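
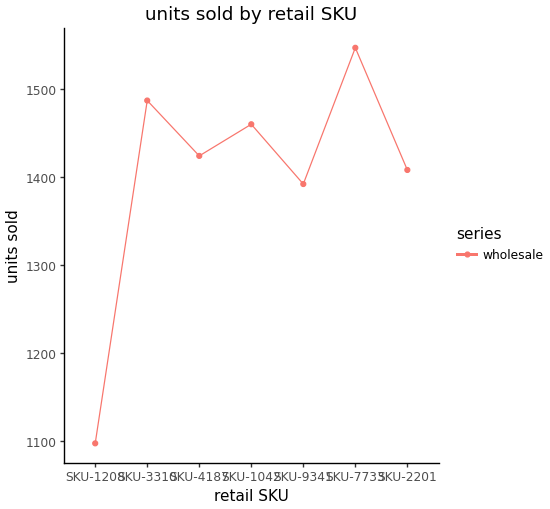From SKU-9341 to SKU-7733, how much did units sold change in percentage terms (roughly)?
≈ +10.7%

SKU-9341 ≈ 1400, SKU-7733 ≈ 1550; (1550 − 1400) / 1400 ≈ +10.7%.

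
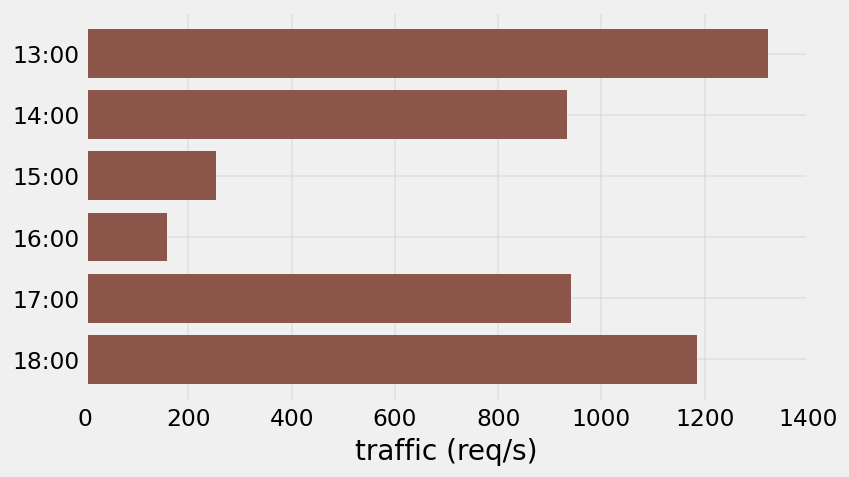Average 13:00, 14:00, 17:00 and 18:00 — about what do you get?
(1400 + 1000 + 1000 + 1200) / 4 ≈ 1150.

≈ 1150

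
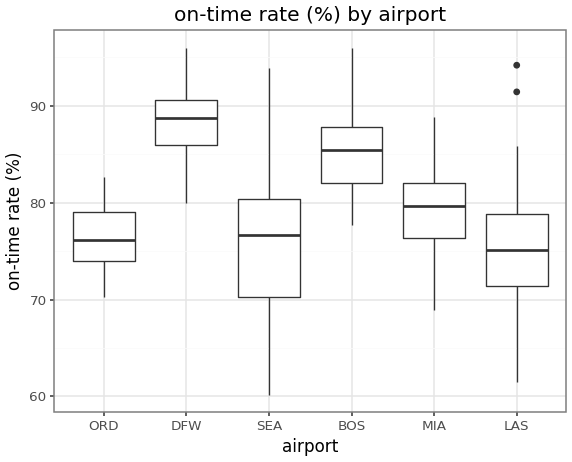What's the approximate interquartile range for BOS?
≈ 6

Q3 ≈ 88, Q1 ≈ 82; IQR ≈ 6.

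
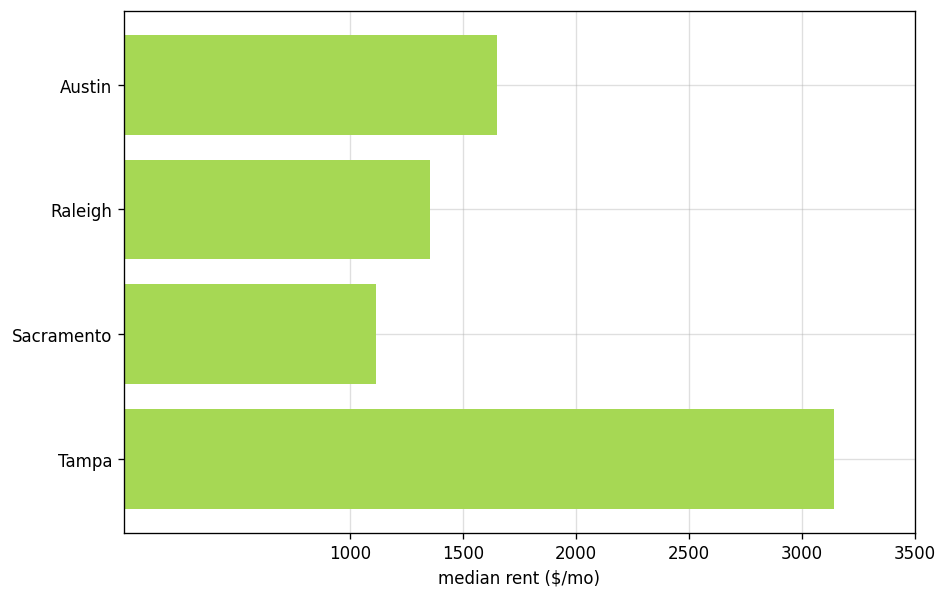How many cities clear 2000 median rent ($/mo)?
Above 2000: Tampa.

1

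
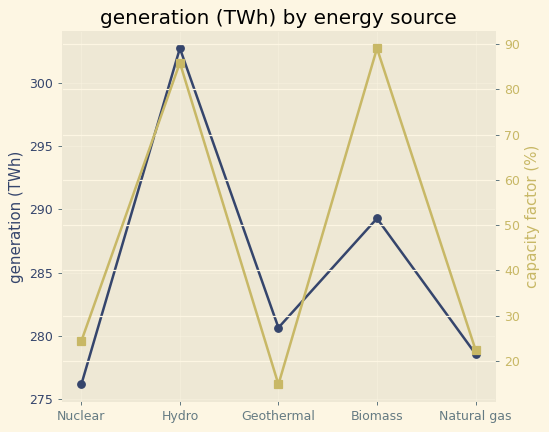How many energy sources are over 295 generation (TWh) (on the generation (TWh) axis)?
Above 295: Hydro.

1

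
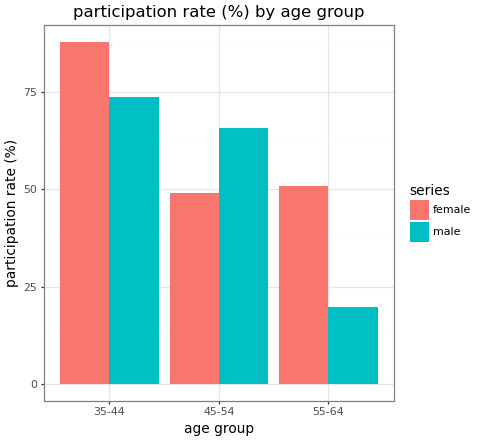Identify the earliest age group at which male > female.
45-54

35-44: male ≈ 70 vs female ≈ 90 (not yet); 45-54: male ≈ 70 vs female ≈ 50 (first crossover).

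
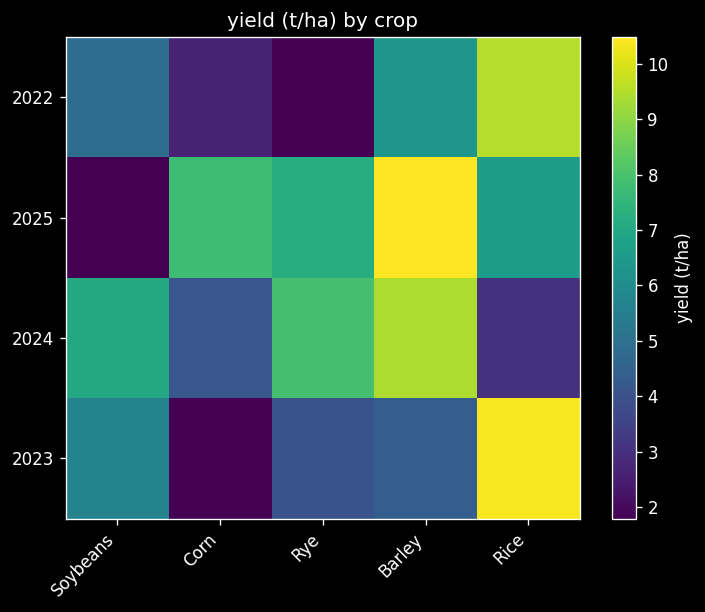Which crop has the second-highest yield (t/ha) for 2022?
Barley

Top 3 for 2022: Rice ≈ 10, Barley ≈ 6, Soybeans ≈ 5.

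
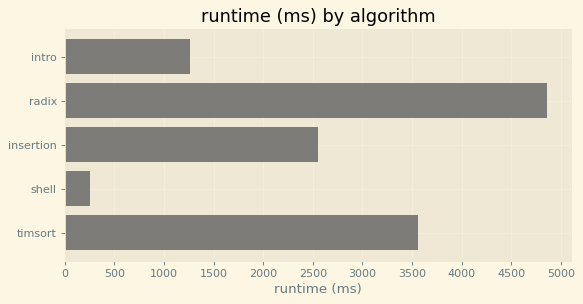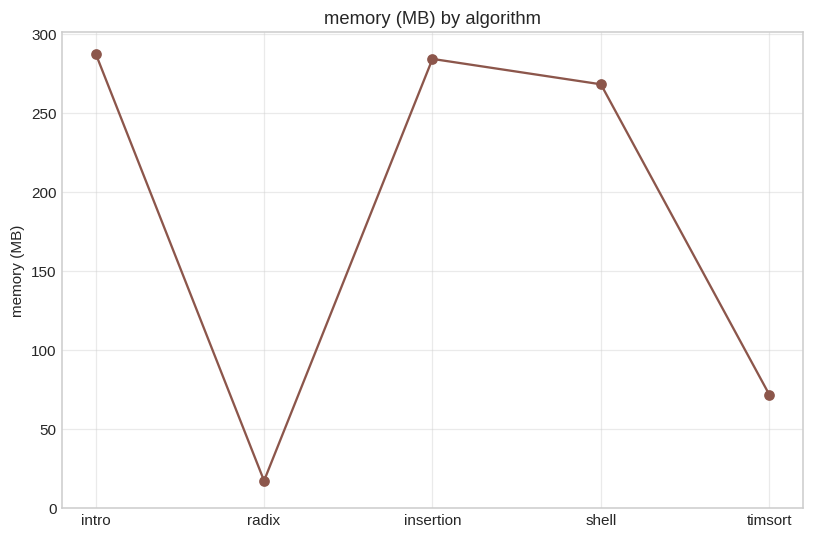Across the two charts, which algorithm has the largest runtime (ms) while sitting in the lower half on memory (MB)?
radix

Chart 2 median memory (MB) ≈ 250; below-median algorithms: radix, timsort. Among those, radix has the highest runtime (ms) (≈ 5000).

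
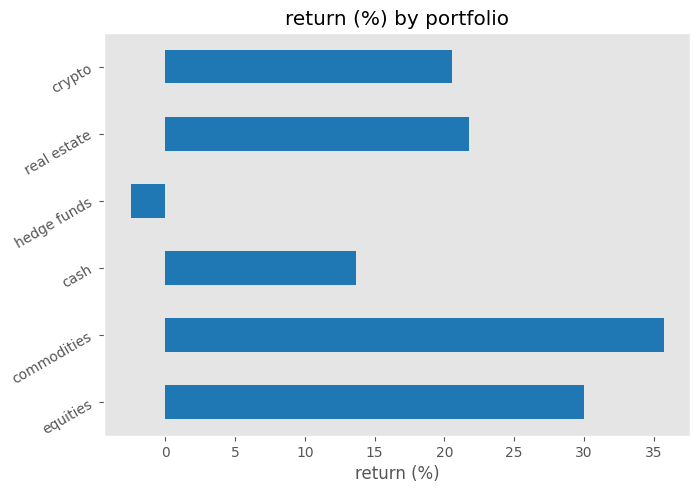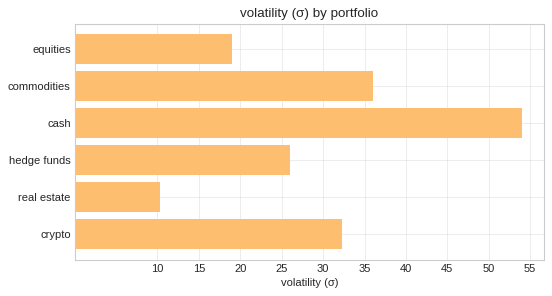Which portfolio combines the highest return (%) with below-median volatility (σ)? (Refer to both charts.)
Chart 2 median volatility (σ) ≈ 30; below-median portfolios: equities, hedge funds, real estate. Among those, equities has the highest return (%) (≈ 30).

equities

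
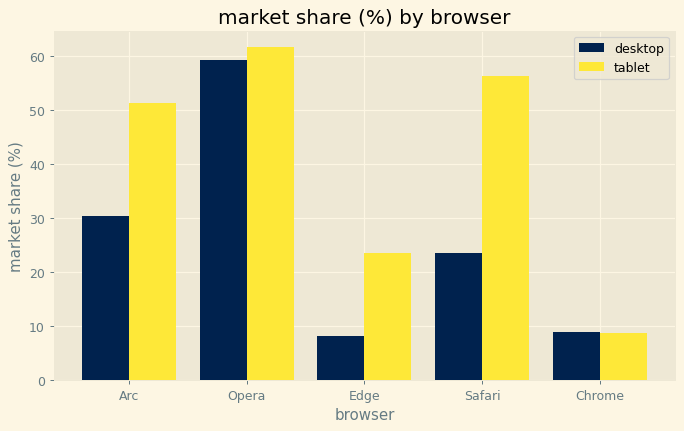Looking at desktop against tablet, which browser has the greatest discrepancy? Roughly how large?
Safari: desktop ≈ 20, tablet ≈ 60 → gap ≈ 40. Next-largest (Arc) is only ≈ 20.

Safari, ≈ 40 %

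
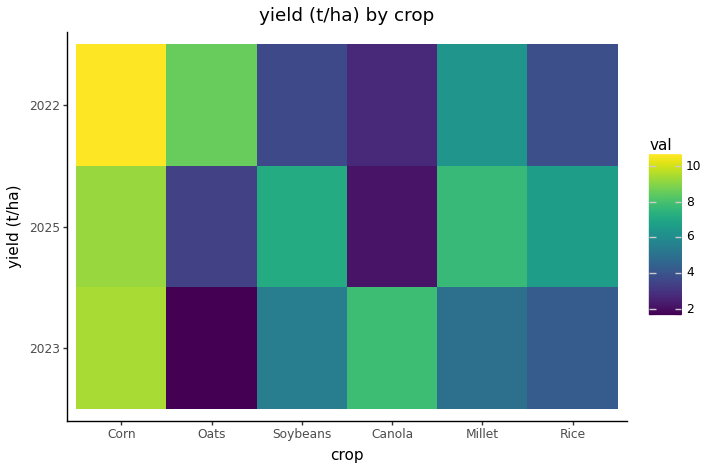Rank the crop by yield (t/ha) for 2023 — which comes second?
Top 3 for 2023: Corn ≈ 9, Canola ≈ 8, Soybeans ≈ 5.

Canola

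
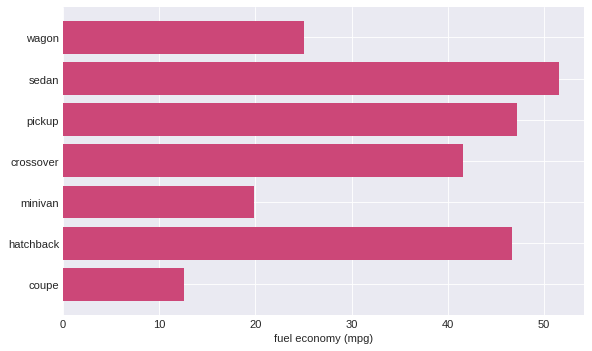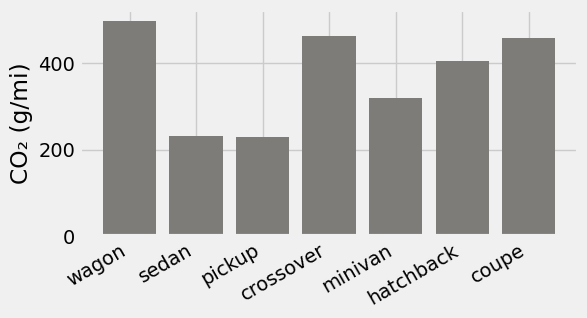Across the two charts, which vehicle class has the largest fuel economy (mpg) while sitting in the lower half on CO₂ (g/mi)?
Chart 2 median CO₂ (g/mi) ≈ 400; below-median vehicle classes: sedan, pickup, minivan. Among those, sedan has the highest fuel economy (mpg) (≈ 50).

sedan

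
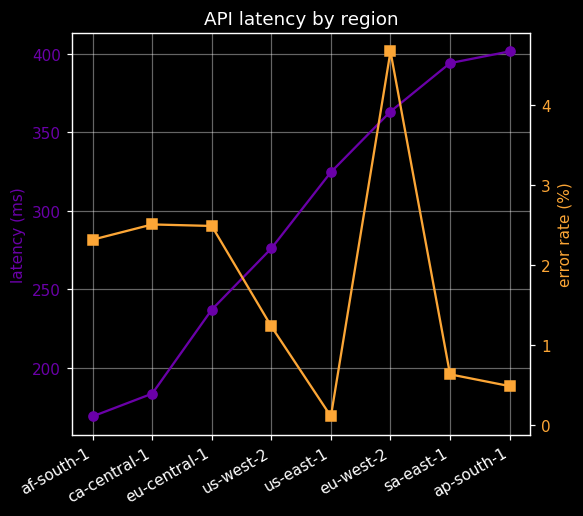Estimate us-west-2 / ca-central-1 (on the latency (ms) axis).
us-west-2 ≈ 280, ca-central-1 ≈ 180; 280/180 ≈ 1.56.

≈ 1.56×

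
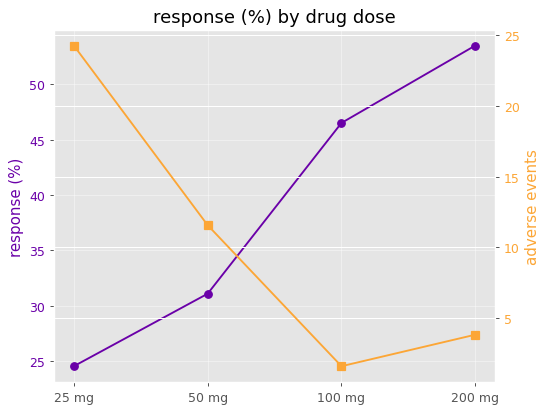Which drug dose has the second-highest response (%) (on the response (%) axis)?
Top 3 (on the response (%) axis): 200 mg ≈ 55, 100 mg ≈ 45, 50 mg ≈ 30.

100 mg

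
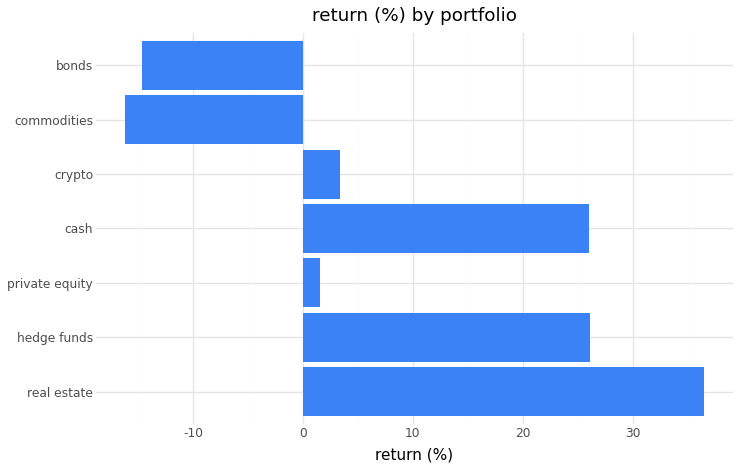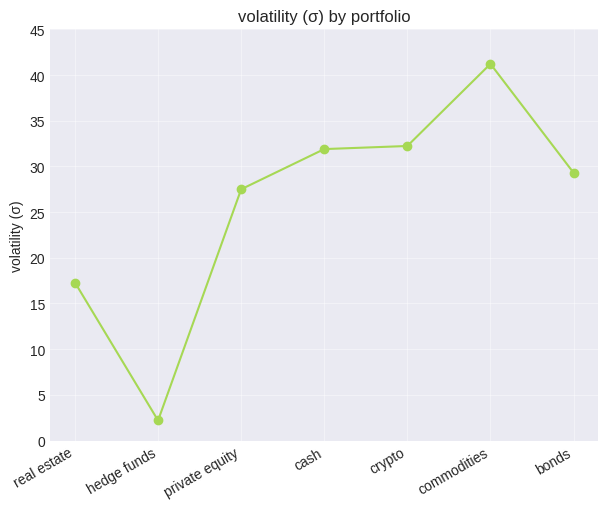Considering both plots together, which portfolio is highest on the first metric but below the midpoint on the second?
real estate

Chart 2 median volatility (σ) ≈ 30; below-median portfolios: real estate, hedge funds, private equity. Among those, real estate has the highest return (%) (≈ 35).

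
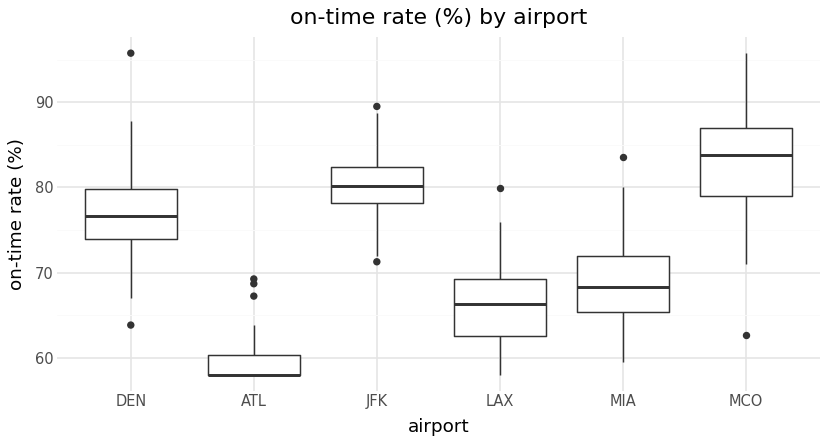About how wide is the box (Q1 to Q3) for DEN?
≈ 6

Q3 ≈ 80, Q1 ≈ 74; IQR ≈ 6.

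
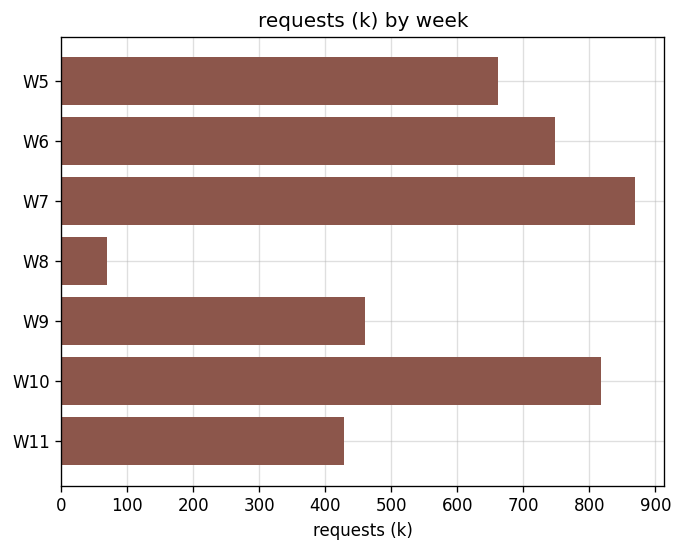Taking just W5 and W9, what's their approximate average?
≈ 600

(700 + 500) / 2 ≈ 600.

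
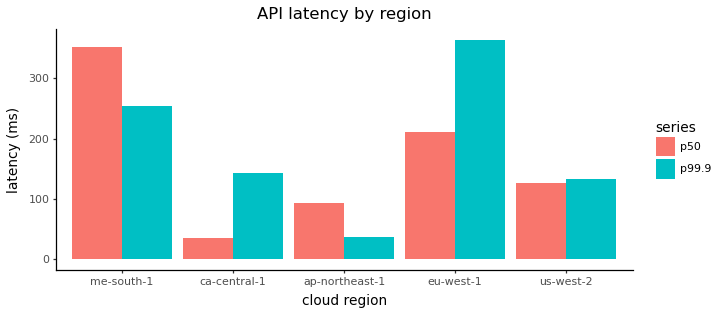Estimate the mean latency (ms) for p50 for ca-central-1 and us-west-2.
(50 + 150) / 2 ≈ 100.

≈ 100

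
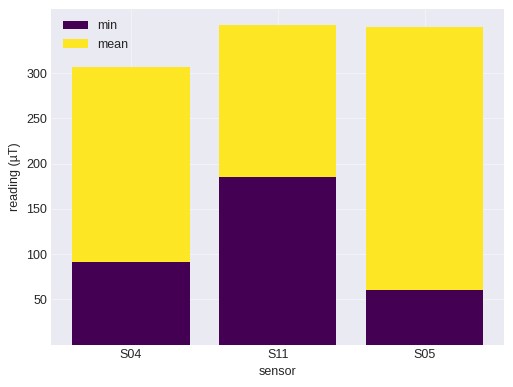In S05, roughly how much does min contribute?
min top ≈ 50, bottom ≈ 0; segment ≈ 50.

≈ 50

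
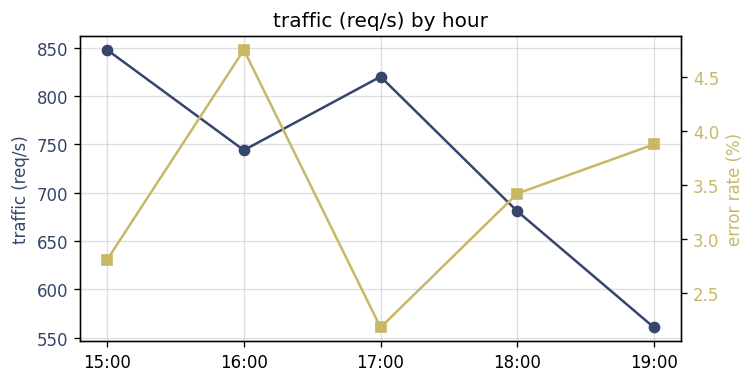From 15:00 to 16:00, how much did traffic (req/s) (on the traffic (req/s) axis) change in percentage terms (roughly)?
≈ -11.8%

15:00 ≈ 850, 16:00 ≈ 750; (750 − 850) / 850 ≈ -11.8%.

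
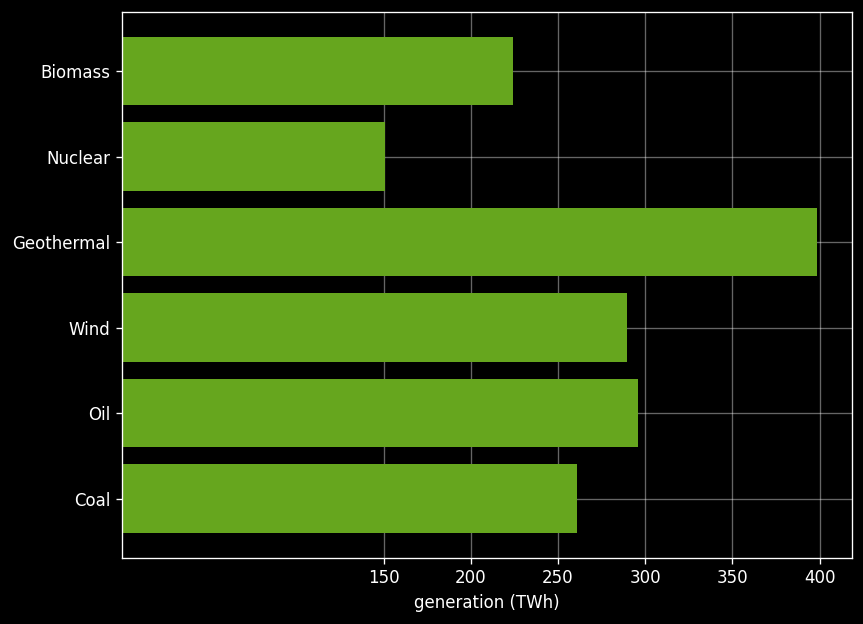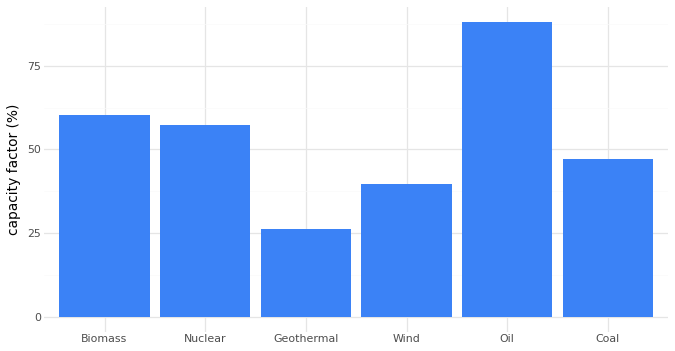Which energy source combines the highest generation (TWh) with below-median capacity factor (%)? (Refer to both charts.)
Chart 2 median capacity factor (%) ≈ 50; below-median energy sources: Geothermal, Wind, Coal. Among those, Geothermal has the highest generation (TWh) (≈ 400).

Geothermal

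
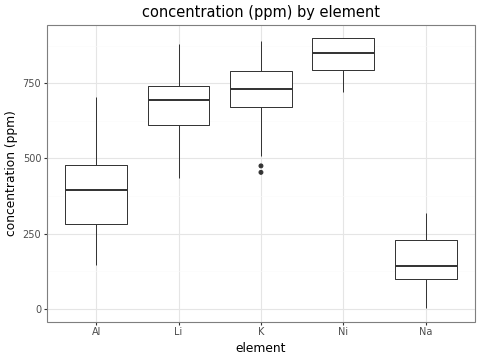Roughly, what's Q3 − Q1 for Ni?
Q3 ≈ 900, Q1 ≈ 800; IQR ≈ 100.

≈ 100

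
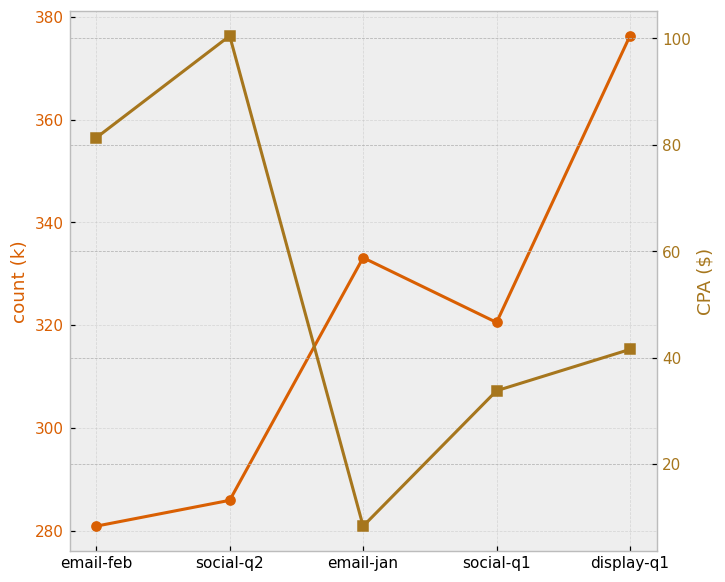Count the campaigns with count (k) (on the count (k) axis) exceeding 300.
Above 300: email-jan, social-q1, display-q1.

3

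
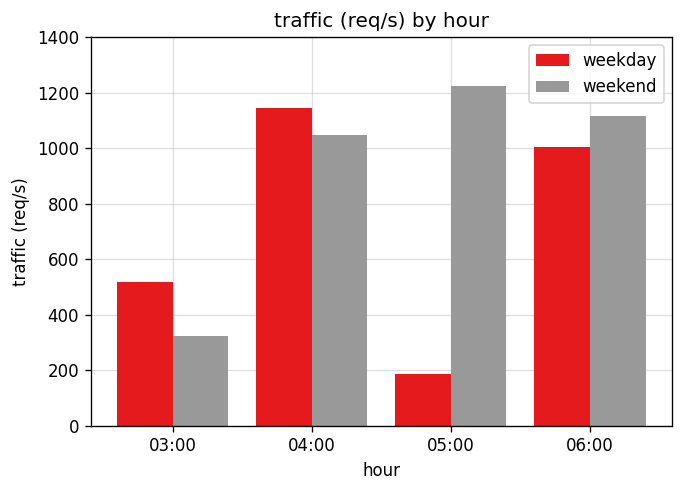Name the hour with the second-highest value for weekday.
Top 3 for weekday: 04:00 ≈ 1200, 06:00 ≈ 1000, 03:00 ≈ 600.

06:00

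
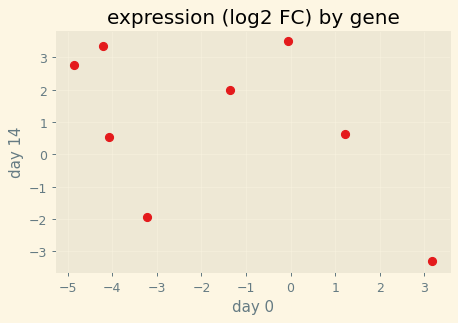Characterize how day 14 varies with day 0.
Points are negatively correlated; moderate (|r| ≈ 0.5).

negative, moderate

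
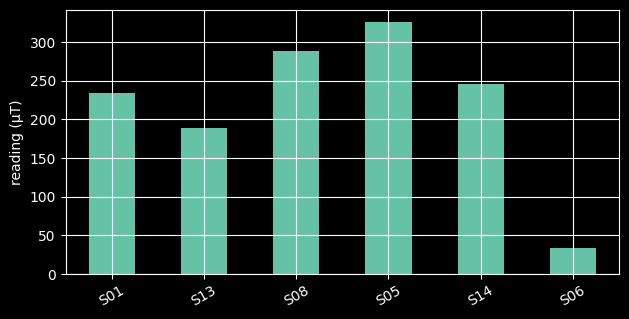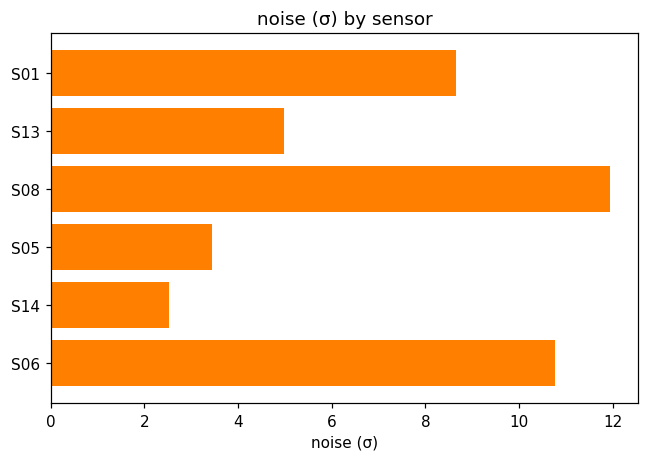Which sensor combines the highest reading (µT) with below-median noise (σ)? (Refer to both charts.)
S05

Chart 2 median noise (σ) ≈ 6; below-median sensors: S13, S05, S14. Among those, S05 has the highest reading (µT) (≈ 350).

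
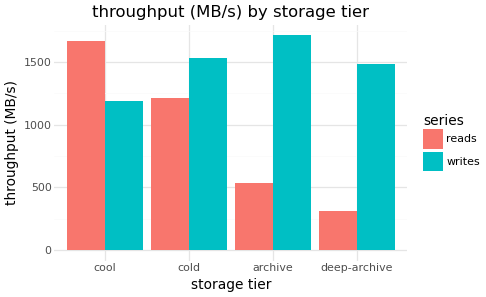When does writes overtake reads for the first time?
cool: writes ≈ 1200 vs reads ≈ 1600 (not yet); cold: writes ≈ 1600 vs reads ≈ 1200 (first crossover).

cold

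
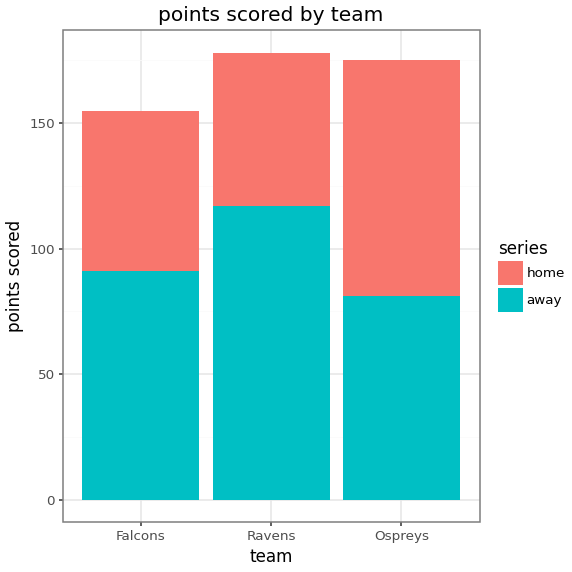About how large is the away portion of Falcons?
≈ 100

away top ≈ 100, bottom ≈ 0; segment ≈ 100.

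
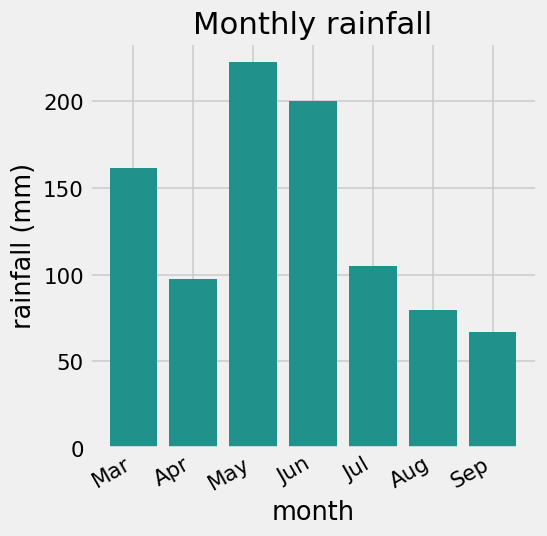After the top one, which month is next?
Top 3: May ≈ 220, Jun ≈ 200, Mar ≈ 160.

Jun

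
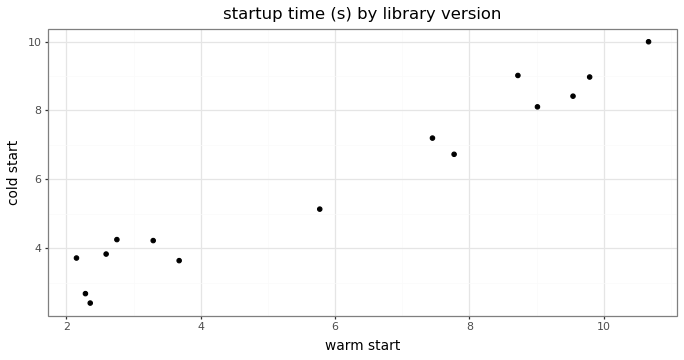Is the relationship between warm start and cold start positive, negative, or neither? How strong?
Points are positively correlated; strong (|r| ≈ 1.0).

positive, strong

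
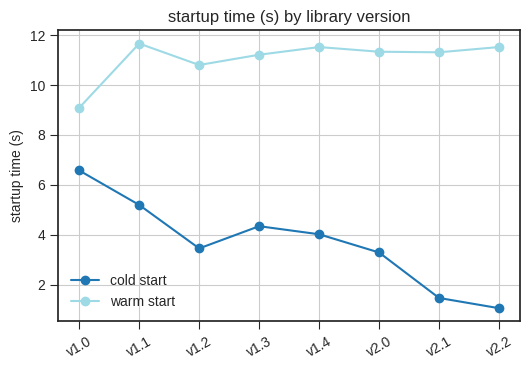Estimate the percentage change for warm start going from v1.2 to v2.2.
v1.2 ≈ 11, v2.2 ≈ 12; (12 − 11) / 11 ≈ +9.1%.

≈ +9.1%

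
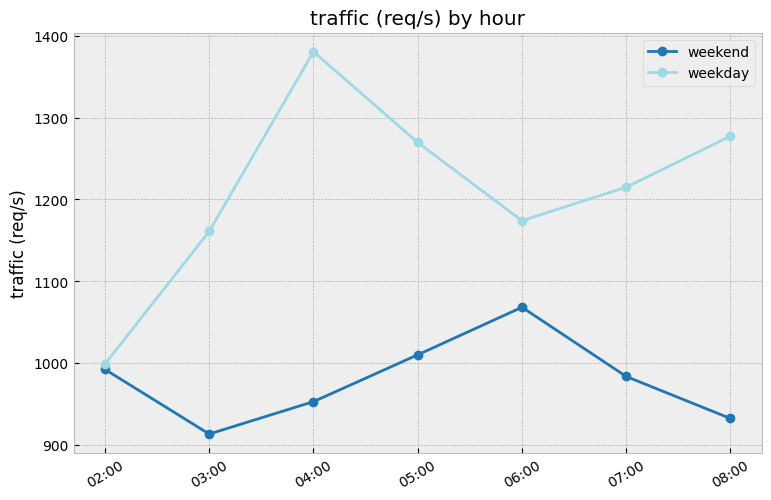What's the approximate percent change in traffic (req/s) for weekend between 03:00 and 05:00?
≈ +11.1%

03:00 ≈ 900, 05:00 ≈ 1000; (1000 − 900) / 900 ≈ +11.1%.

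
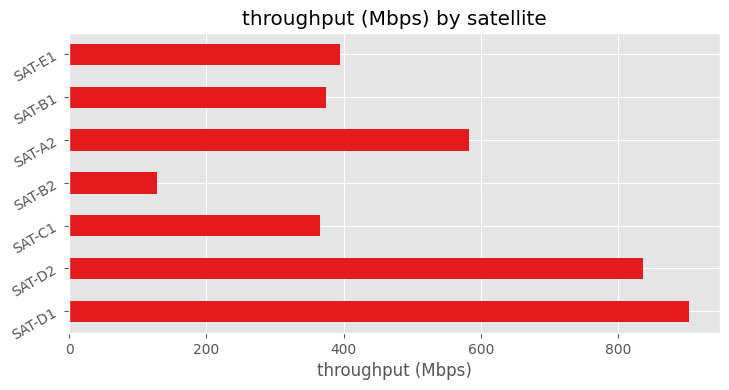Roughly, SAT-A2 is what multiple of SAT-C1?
SAT-A2 ≈ 600, SAT-C1 ≈ 400; 600/400 ≈ 1.5.

≈ 1.5×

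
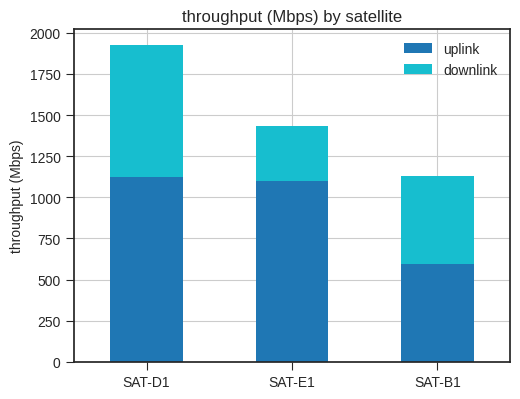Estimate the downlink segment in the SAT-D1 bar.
downlink top ≈ 2000, bottom ≈ 1200; segment ≈ 800.

≈ 800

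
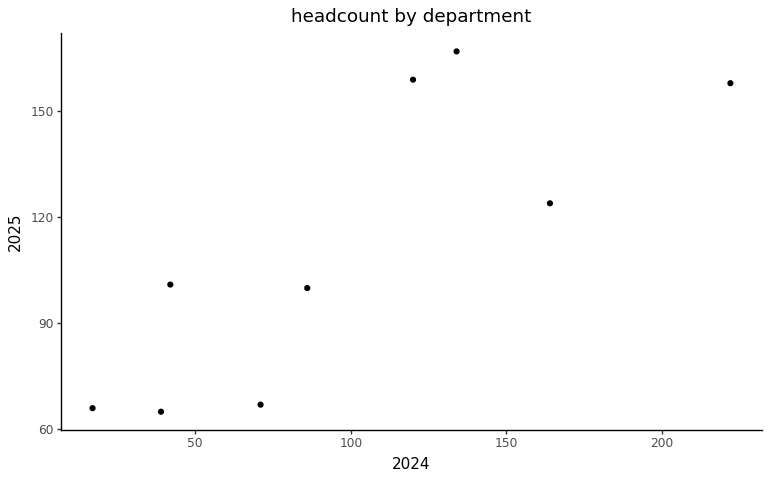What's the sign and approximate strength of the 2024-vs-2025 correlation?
Points are positively correlated; strong (|r| ≈ 0.8).

positive, strong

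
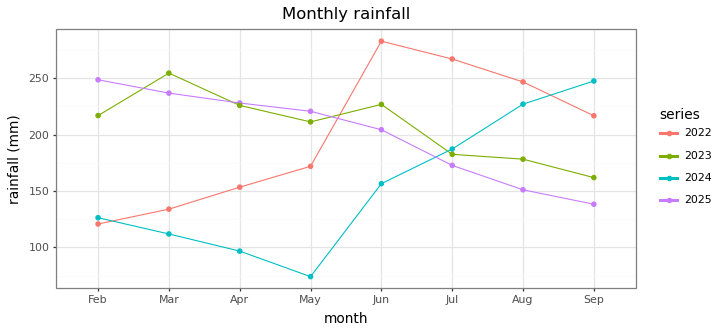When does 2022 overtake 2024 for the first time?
Feb: 2022 ≈ 120 vs 2024 ≈ 120 (not yet); Mar: 2022 ≈ 140 vs 2024 ≈ 120 (first crossover).

Mar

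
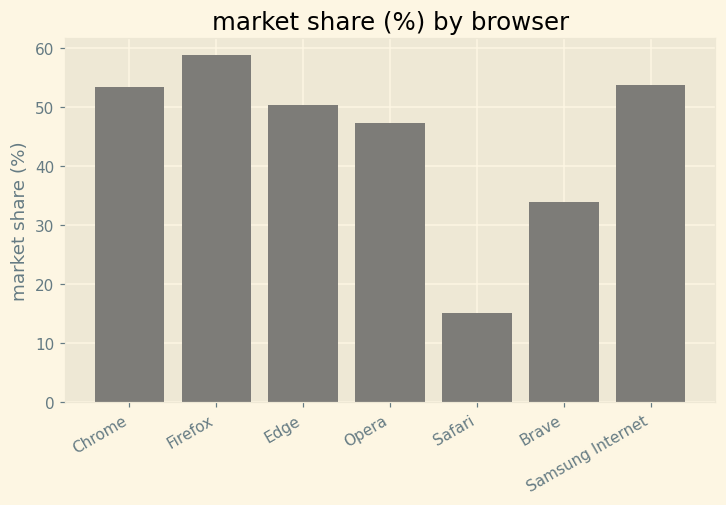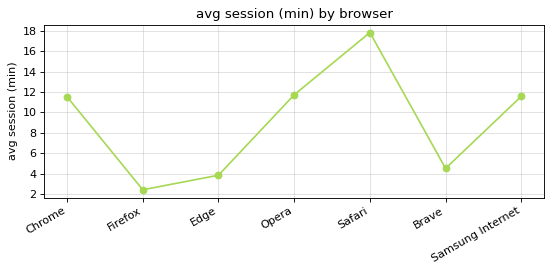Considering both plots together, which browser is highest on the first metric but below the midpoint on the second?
Firefox

Chart 2 median avg session (min) ≈ 12; below-median browsers: Firefox, Edge, Brave. Among those, Firefox has the highest market share (%) (≈ 60).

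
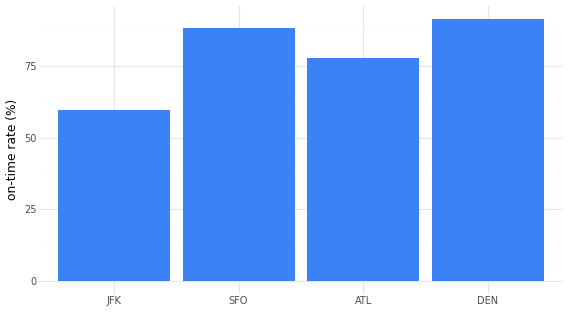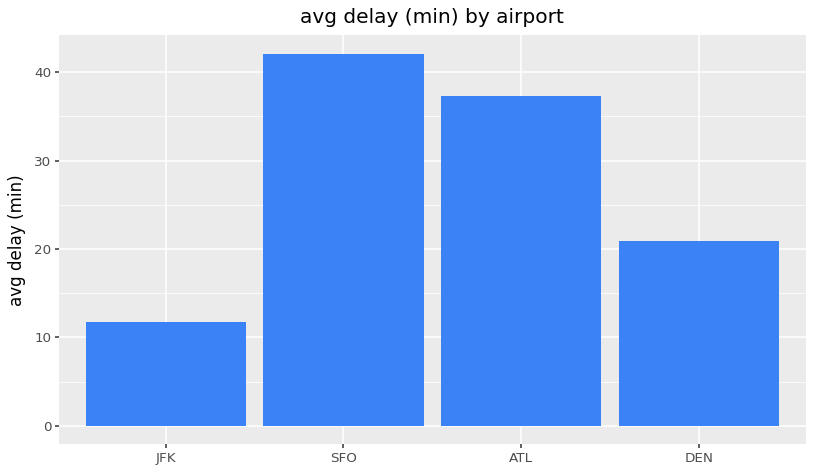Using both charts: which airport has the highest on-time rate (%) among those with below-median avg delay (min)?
Chart 2 median avg delay (min) ≈ 30; below-median airports: JFK, DEN. Among those, DEN has the highest on-time rate (%) (≈ 90).

DEN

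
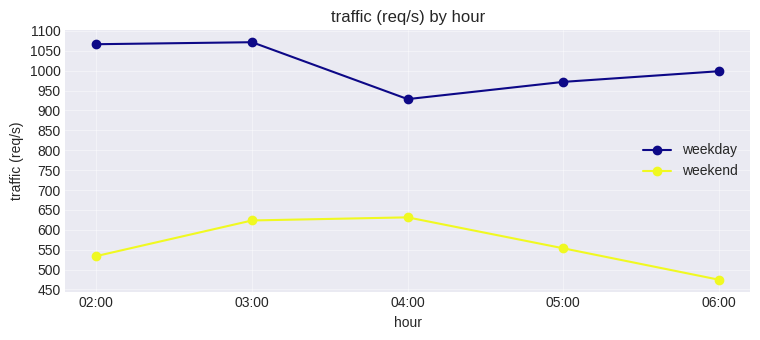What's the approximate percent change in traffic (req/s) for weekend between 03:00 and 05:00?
03:00 ≈ 600, 05:00 ≈ 550; (550 − 600) / 600 ≈ -8.3%.

≈ -8.3%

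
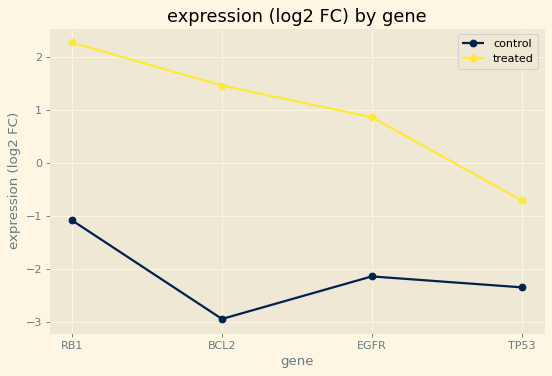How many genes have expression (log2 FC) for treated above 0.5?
Above 0.5: RB1, BCL2, EGFR.

3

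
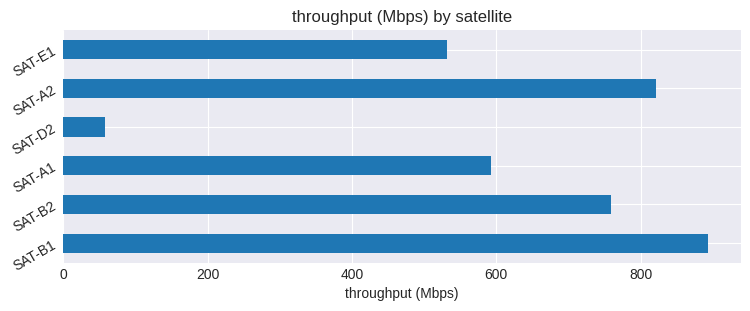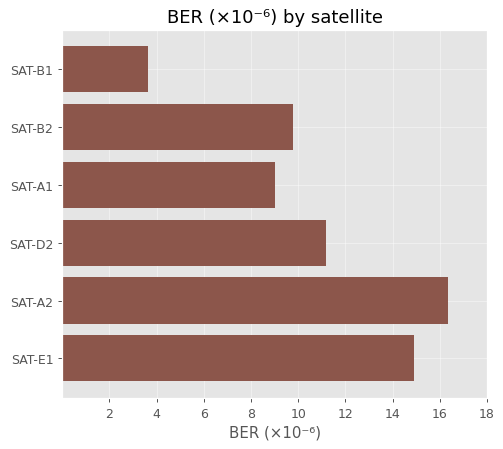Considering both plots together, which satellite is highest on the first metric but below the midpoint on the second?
SAT-B1

Chart 2 median BER (×10⁻⁶) ≈ 10; below-median satellites: SAT-B1, SAT-B2, SAT-A1. Among those, SAT-B1 has the highest throughput (Mbps) (≈ 900).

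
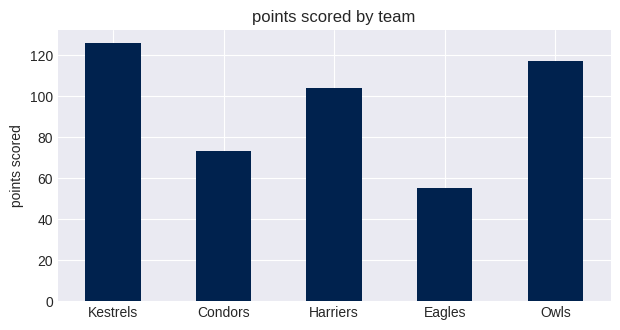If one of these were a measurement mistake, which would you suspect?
Eagles

Eagles ≈ 60; the rest sit between ≈ 80 and ≈ 120.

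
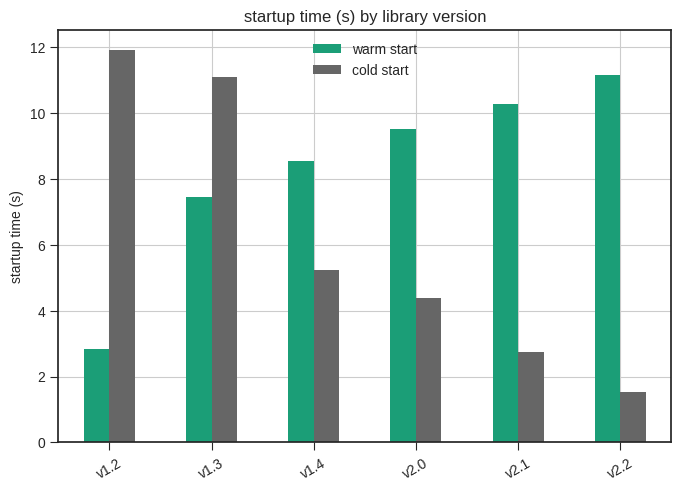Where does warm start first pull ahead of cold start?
v1.4

v1.3: warm start ≈ 7 vs cold start ≈ 11 (not yet); v1.4: warm start ≈ 9 vs cold start ≈ 5 (first crossover).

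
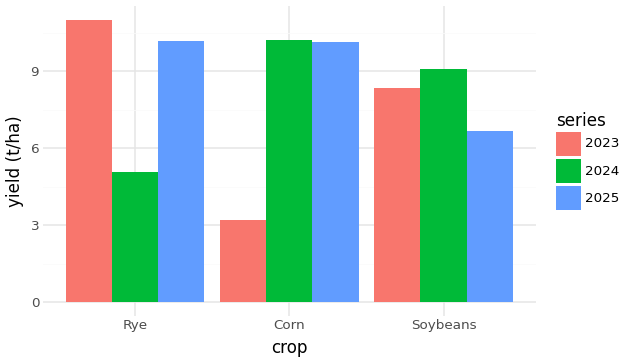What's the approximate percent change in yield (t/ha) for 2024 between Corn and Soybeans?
Corn ≈ 10, Soybeans ≈ 9; (9 − 10) / 10 ≈ -10%.

≈ -10%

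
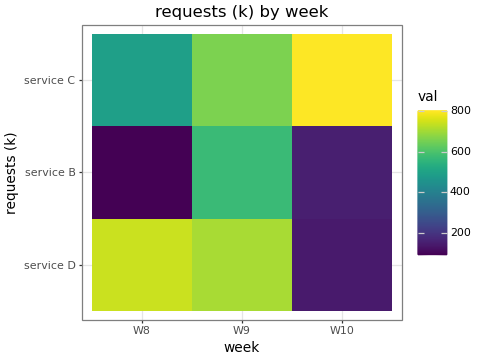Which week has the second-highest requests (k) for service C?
Top 3 for service C: W10 ≈ 800, W9 ≈ 700, W8 ≈ 500.

W9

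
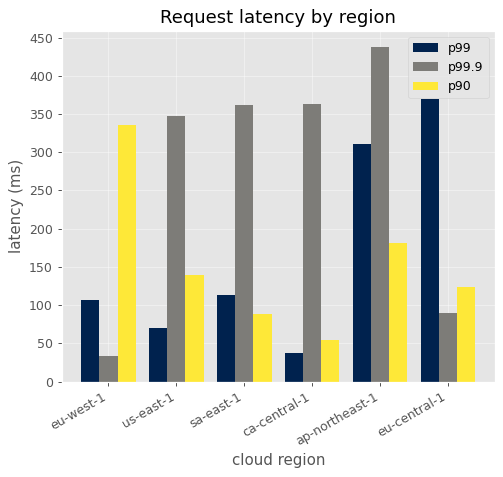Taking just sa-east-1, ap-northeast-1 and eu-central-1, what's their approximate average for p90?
≈ 133

(100 + 200 + 100) / 3 ≈ 133.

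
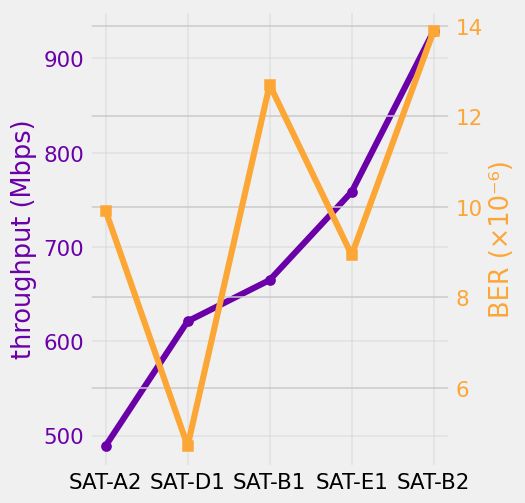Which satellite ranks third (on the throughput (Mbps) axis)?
Top 4 (on the throughput (Mbps) axis): SAT-B2 ≈ 950, SAT-E1 ≈ 750, SAT-B1 ≈ 650, SAT-D1 ≈ 600.

SAT-B1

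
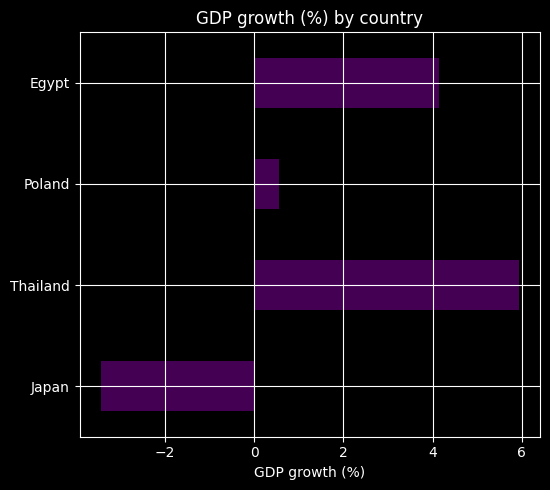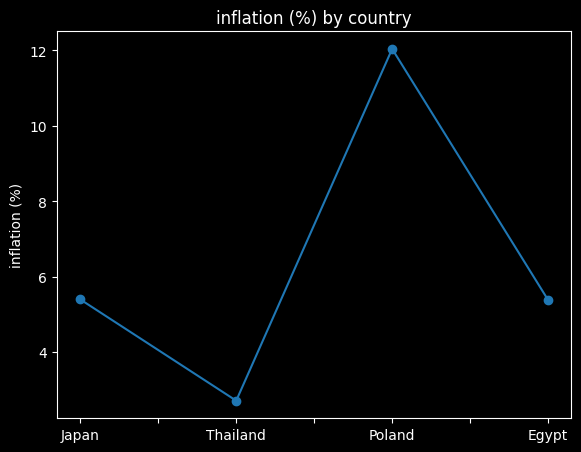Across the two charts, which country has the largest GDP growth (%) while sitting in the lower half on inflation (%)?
Thailand

Chart 2 median inflation (%) ≈ 6; below-median countries: Thailand, Egypt. Among those, Thailand has the highest GDP growth (%) (≈ 6).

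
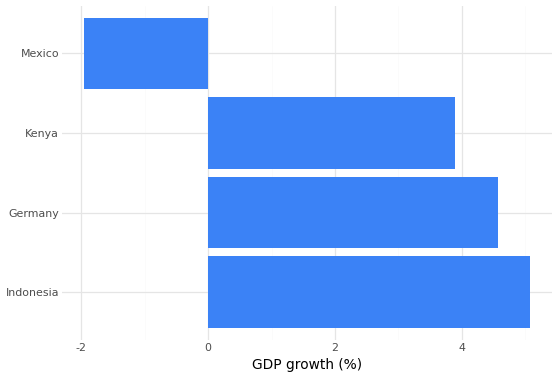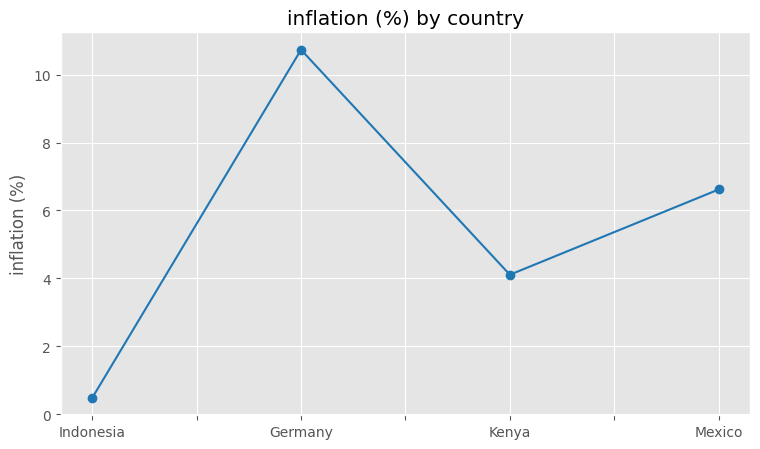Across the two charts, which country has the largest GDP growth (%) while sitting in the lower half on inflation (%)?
Indonesia

Chart 2 median inflation (%) ≈ 5; below-median countries: Indonesia, Kenya. Among those, Indonesia has the highest GDP growth (%) (≈ 5).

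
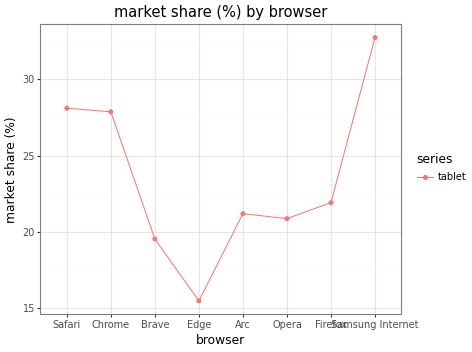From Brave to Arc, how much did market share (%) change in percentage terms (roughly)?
≈ +10%

Brave ≈ 20, Arc ≈ 22; (22 − 20) / 20 ≈ +10%.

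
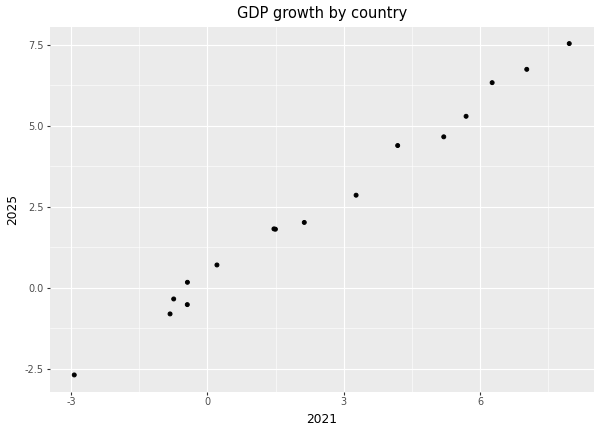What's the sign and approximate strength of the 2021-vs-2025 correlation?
positive, strong

Points are positively correlated; strong (|r| ≈ 1.0).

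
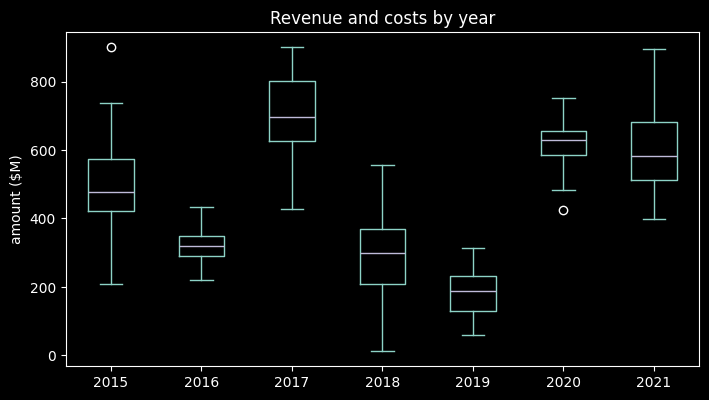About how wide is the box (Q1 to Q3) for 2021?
≈ 200

Q3 ≈ 700, Q1 ≈ 500; IQR ≈ 200.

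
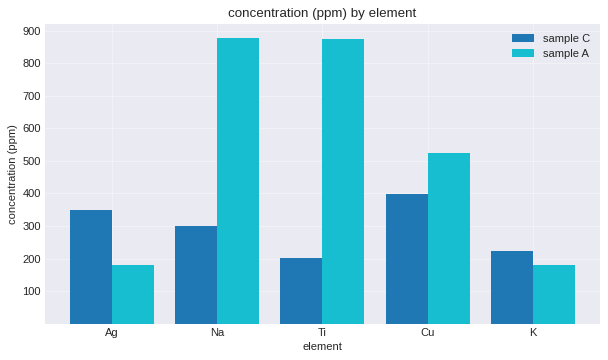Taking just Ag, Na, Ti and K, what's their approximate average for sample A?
≈ 550

(200 + 900 + 900 + 200) / 4 ≈ 550.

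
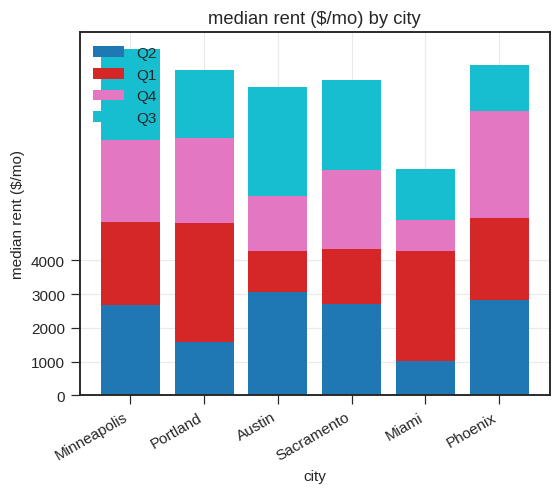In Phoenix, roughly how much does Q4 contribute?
≈ 3000

Q4 top ≈ 8000, bottom ≈ 5000; segment ≈ 3000.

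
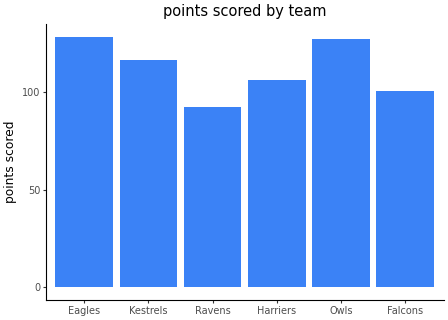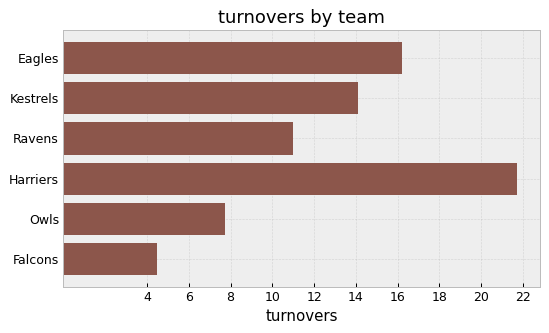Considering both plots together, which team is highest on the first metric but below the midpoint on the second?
Chart 2 median turnovers ≈ 12; below-median teams: Ravens, Owls, Falcons. Among those, Owls has the highest points scored (≈ 120).

Owls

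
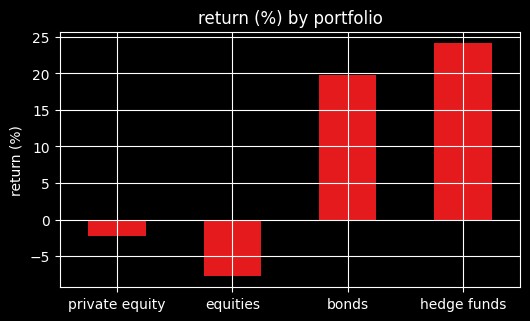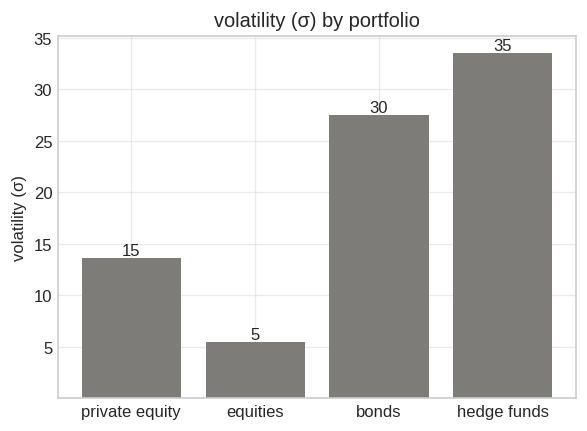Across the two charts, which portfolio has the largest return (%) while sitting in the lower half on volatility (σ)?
private equity

Chart 2 median volatility (σ) ≈ 20; below-median portfolios: private equity, equities. Among those, private equity has the highest return (%) (≈ 0).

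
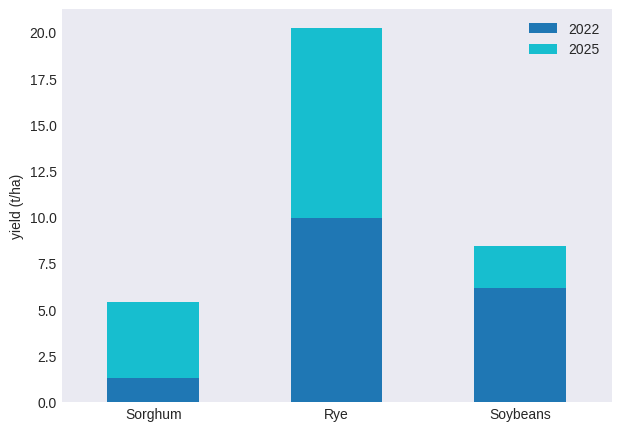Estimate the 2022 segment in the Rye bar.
≈ 10

2022 top ≈ 10, bottom ≈ 0; segment ≈ 10.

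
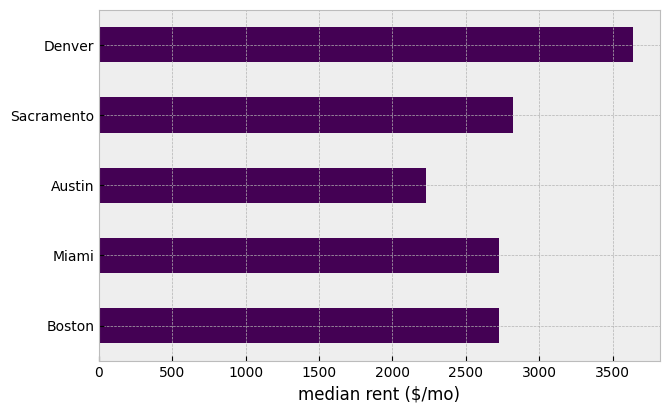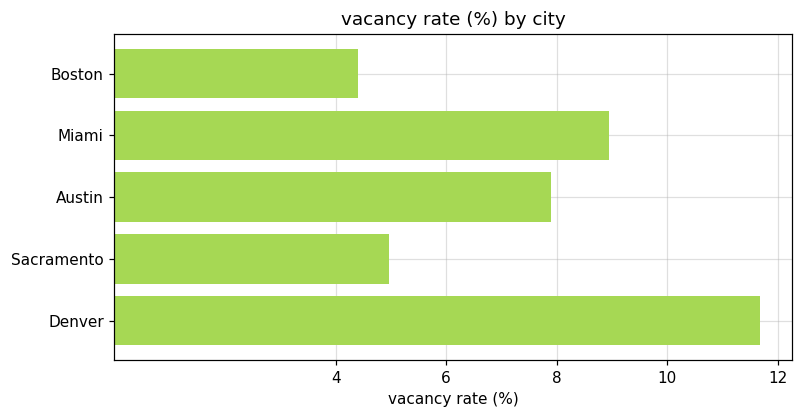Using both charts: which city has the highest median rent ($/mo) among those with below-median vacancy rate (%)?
Sacramento

Chart 2 median vacancy rate (%) ≈ 8; below-median cities: Boston, Sacramento. Among those, Sacramento has the highest median rent ($/mo) (≈ 3000).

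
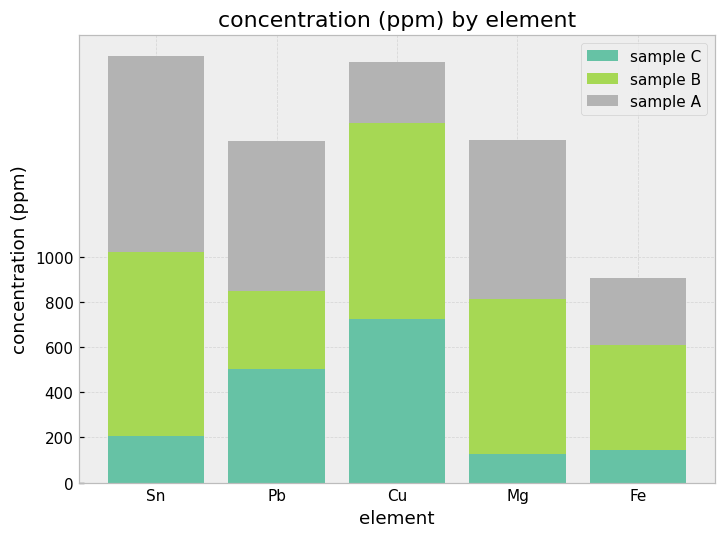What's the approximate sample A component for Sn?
≈ 800

sample A top ≈ 1800, bottom ≈ 1000; segment ≈ 800.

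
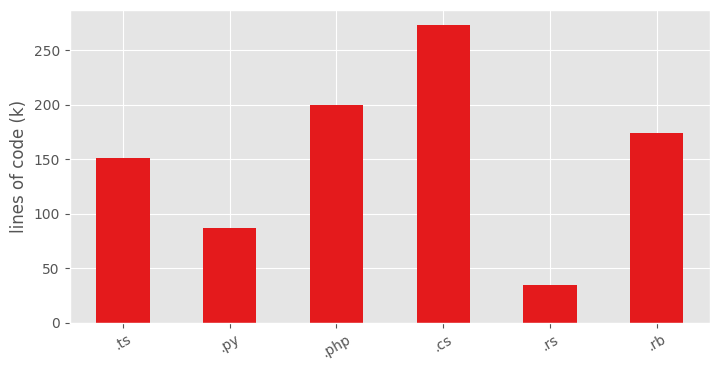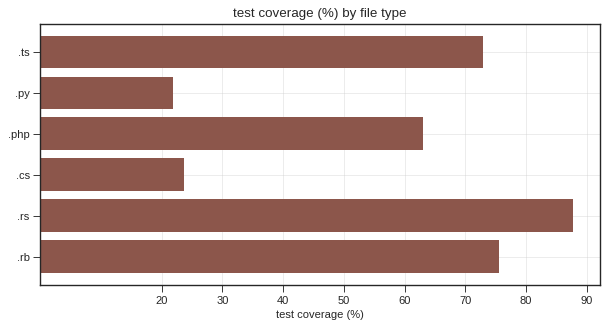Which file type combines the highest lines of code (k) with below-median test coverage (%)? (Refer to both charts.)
.cs

Chart 2 median test coverage (%) ≈ 70; below-median file types: .py, .php, .cs. Among those, .cs has the highest lines of code (k) (≈ 250).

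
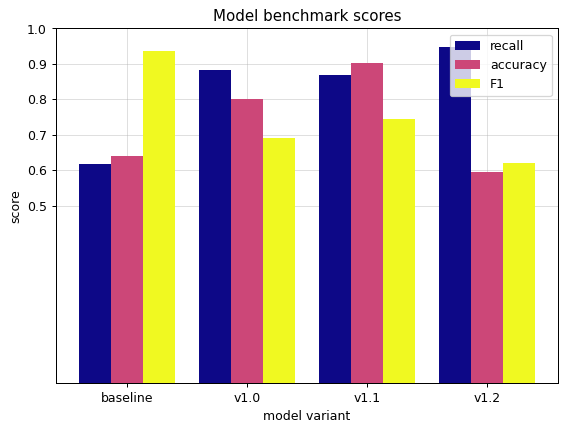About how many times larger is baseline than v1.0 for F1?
baseline ≈ 0.9, v1.0 ≈ 0.7; 0.9/0.7 ≈ 1.29.

≈ 1.29×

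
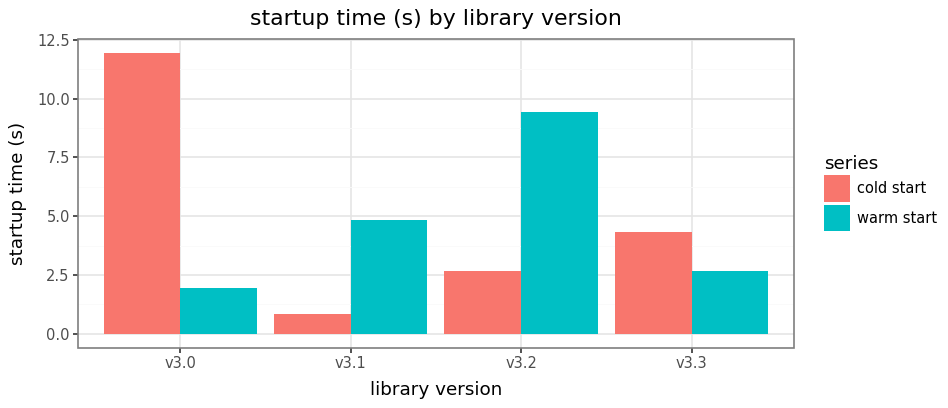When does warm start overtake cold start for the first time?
v3.1

v3.0: warm start ≈ 2 vs cold start ≈ 12 (not yet); v3.1: warm start ≈ 5 vs cold start ≈ 1 (first crossover).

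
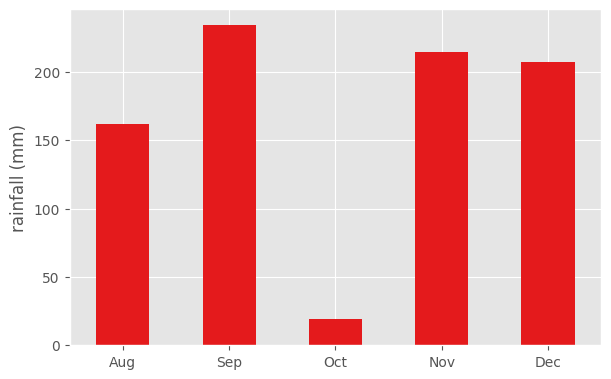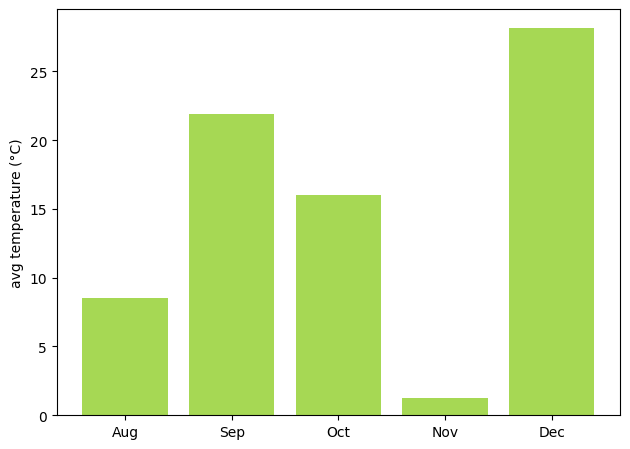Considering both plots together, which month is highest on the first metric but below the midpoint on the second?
Chart 2 median avg temperature (°C) ≈ 15; below-median months: Aug, Nov. Among those, Nov has the highest rainfall (mm) (≈ 225).

Nov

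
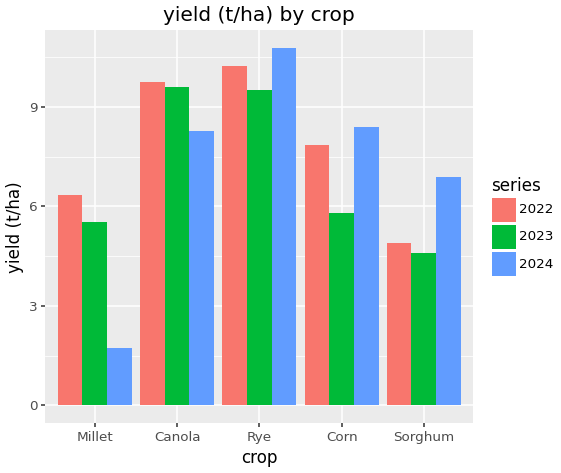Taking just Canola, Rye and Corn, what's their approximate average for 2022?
≈ 9

(10 + 10 + 8) / 3 ≈ 9.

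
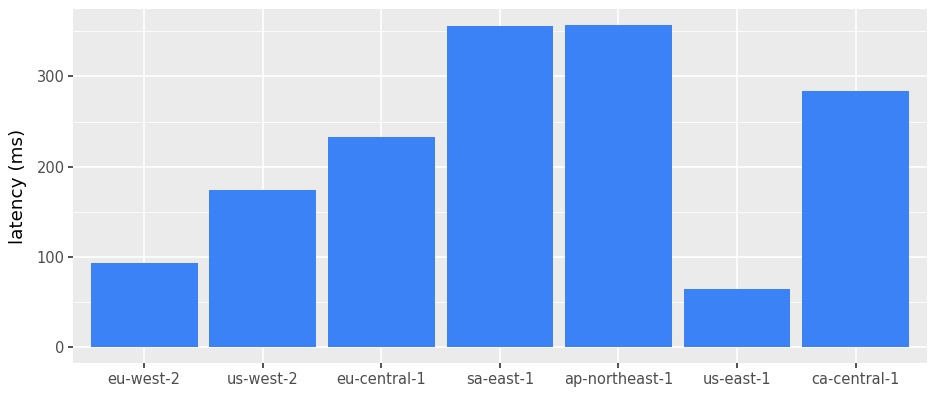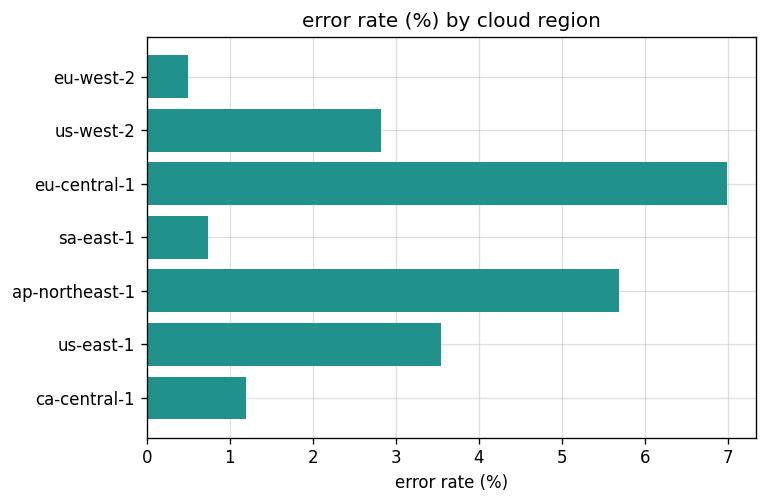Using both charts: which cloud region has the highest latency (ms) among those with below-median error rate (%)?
Chart 2 median error rate (%) ≈ 3; below-median cloud regions: eu-west-2, sa-east-1, ca-central-1. Among those, sa-east-1 has the highest latency (ms) (≈ 350).

sa-east-1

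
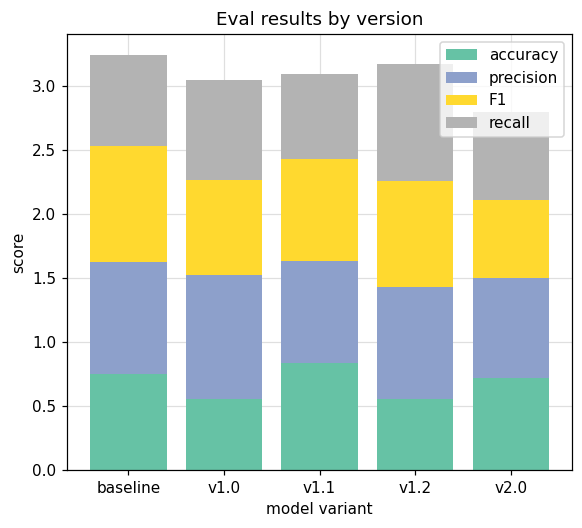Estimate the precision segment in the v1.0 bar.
≈ 1.0

precision top ≈ 1.5, bottom ≈ 0.5; segment ≈ 1.0.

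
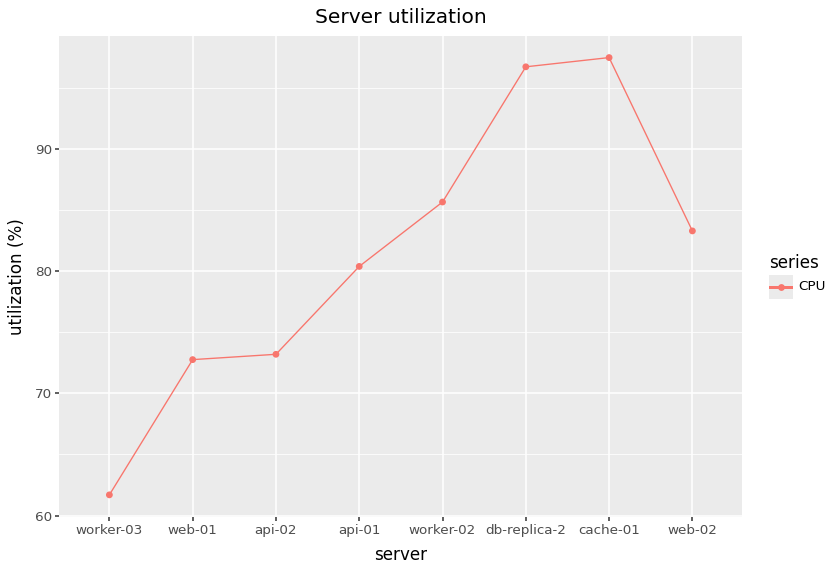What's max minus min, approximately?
Max cache-01 ≈ 95, min worker-03 ≈ 60; range ≈ 35.

≈ 35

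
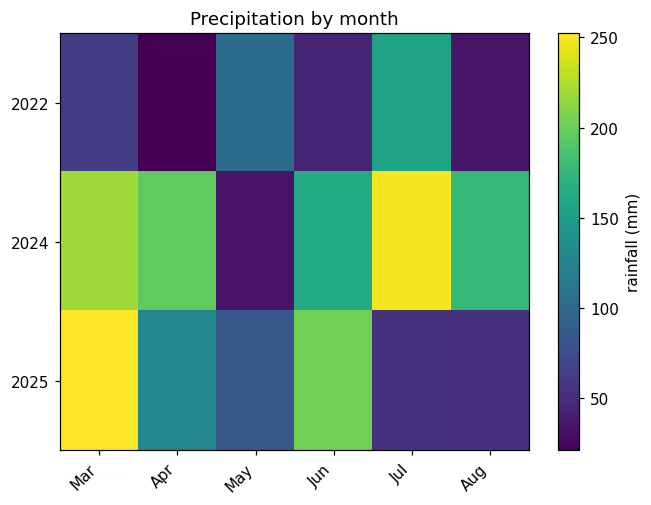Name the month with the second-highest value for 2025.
Top 3 for 2025: Mar ≈ 260, Jun ≈ 200, Apr ≈ 120.

Jun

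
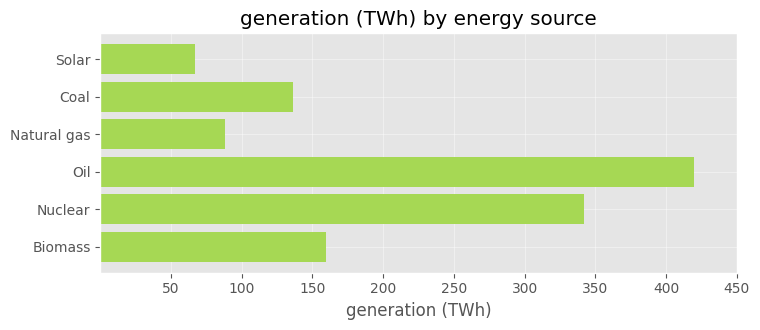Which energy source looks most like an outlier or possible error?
Oil

Oil ≈ 400; the rest sit between ≈ 50 and ≈ 350.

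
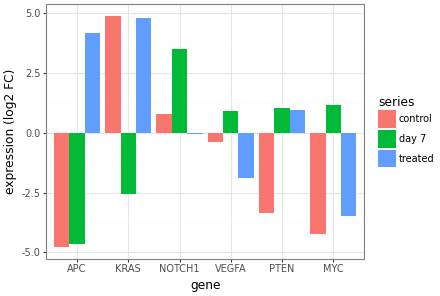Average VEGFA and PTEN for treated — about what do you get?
≈ 0

(-2 + 1) / 2 ≈ 0.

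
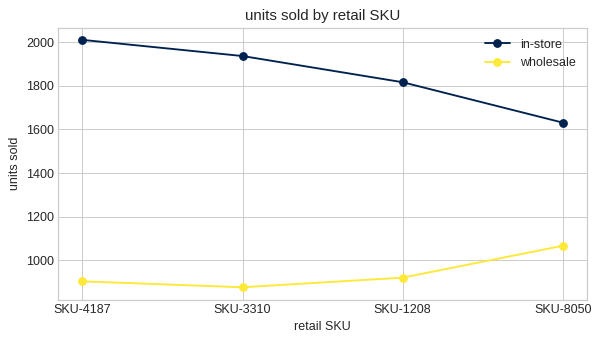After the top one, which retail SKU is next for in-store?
Top 3 for in-store: SKU-4187 ≈ 2000, SKU-3310 ≈ 1900, SKU-1208 ≈ 1800.

SKU-3310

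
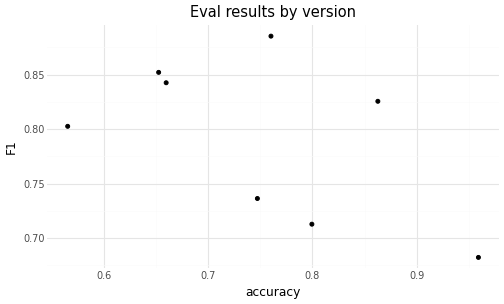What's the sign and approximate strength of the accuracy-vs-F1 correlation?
Points are negatively correlated; moderate (|r| ≈ 0.5).

negative, moderate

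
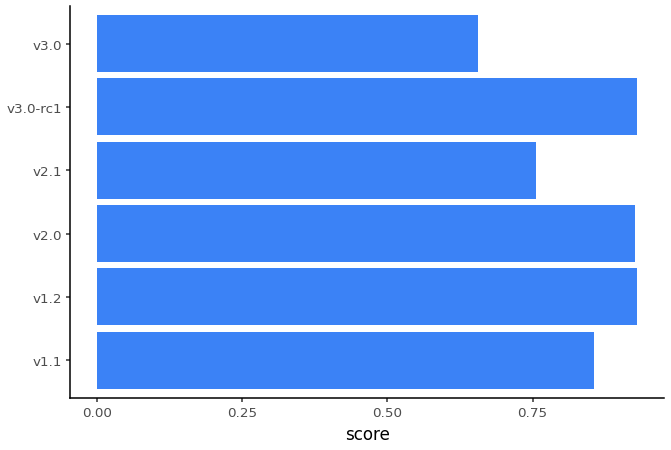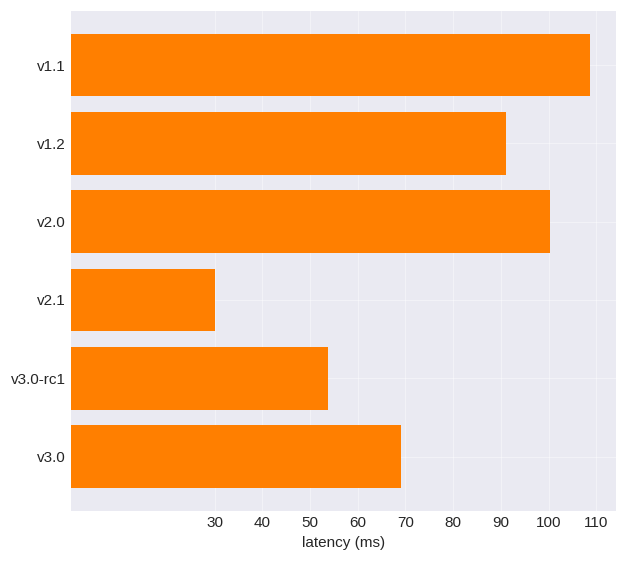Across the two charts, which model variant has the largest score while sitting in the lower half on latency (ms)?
v3.0-rc1

Chart 2 median latency (ms) ≈ 80; below-median model variants: v2.1, v3.0-rc1, v3.0. Among those, v3.0-rc1 has the highest score (≈ 0.9).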